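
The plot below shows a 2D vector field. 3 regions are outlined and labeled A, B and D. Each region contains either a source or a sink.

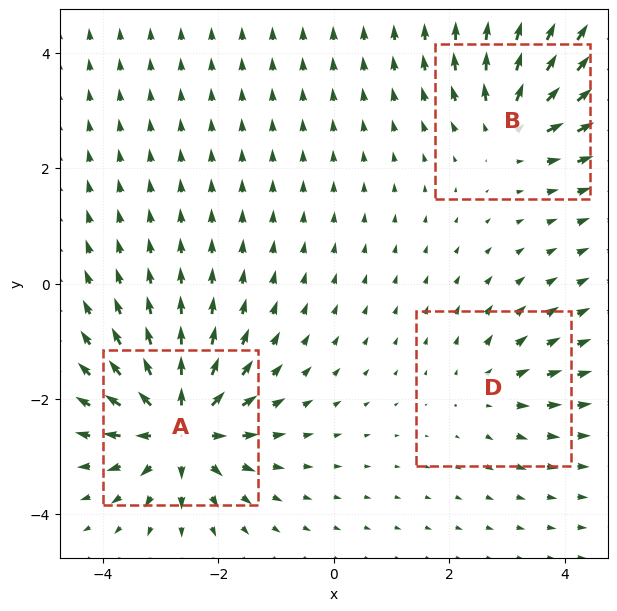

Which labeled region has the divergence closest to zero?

Divergence at each region's feature centre — A: about +6, B: about +4, D: about +2. Region D is closest to zero.

D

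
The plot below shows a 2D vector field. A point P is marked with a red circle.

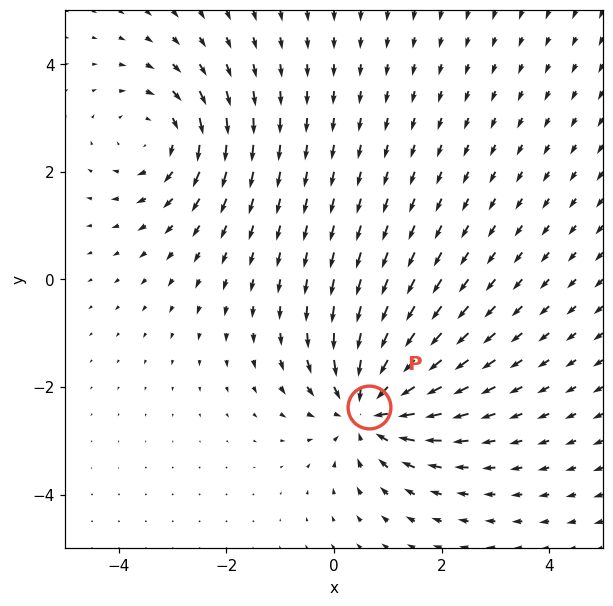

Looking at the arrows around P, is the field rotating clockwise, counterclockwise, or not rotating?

Near P at (0.7, -2.4) the arrows show no circulation. The curl there is ≈0.

not rotating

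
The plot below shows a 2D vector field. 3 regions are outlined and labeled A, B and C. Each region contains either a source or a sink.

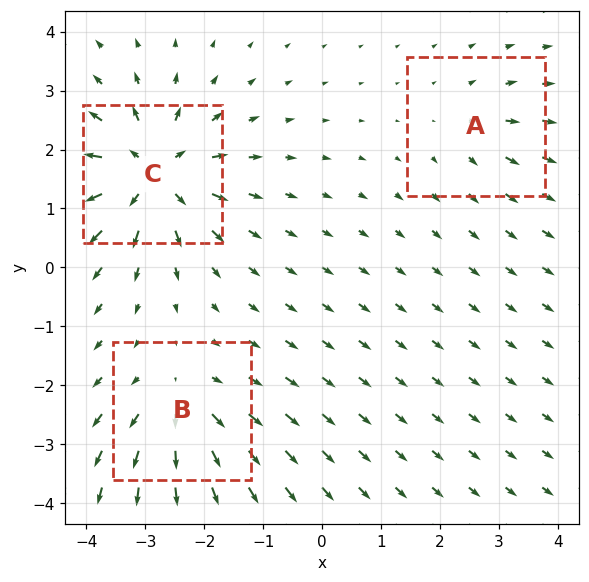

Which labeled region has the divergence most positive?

Divergence at each region's feature centre — A: about +2, B: about +4, C: about +6. Region C is most positive.

C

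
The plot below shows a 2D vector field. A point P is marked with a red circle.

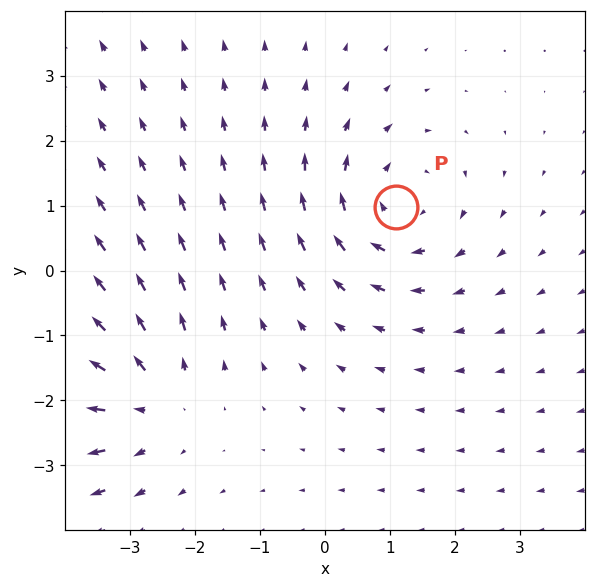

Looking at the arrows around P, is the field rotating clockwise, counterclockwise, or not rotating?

Near P at (1.1, 1.0) the arrows circulate clockwise. The curl (z-component) there is about -2; negative curl means clockwise rotation.

clockwise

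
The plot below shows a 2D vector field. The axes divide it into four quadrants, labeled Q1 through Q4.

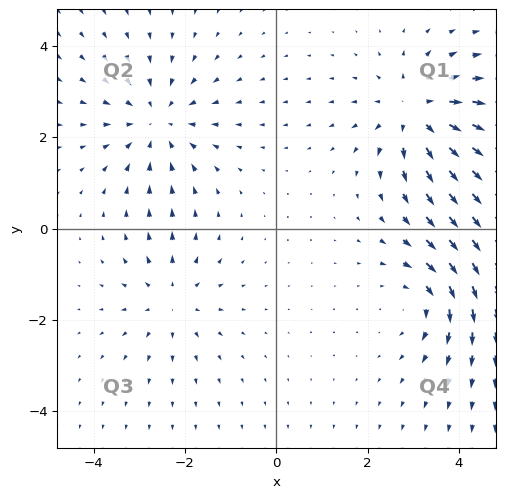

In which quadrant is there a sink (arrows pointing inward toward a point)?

The sink sits at approximately (-2.6, 2.3), which lies in quadrant Q2. The divergence there is about -4, negative as expected for a sink.

Q2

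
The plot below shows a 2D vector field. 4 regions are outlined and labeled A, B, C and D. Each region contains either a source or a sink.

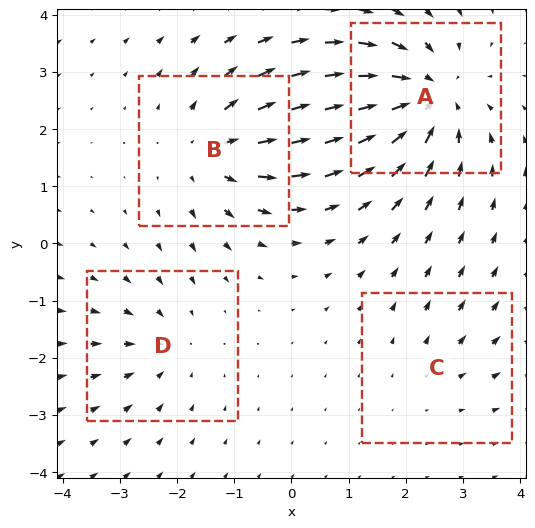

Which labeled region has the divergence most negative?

A

Divergence at each region's feature centre — A: about -6, B: about +4, C: about +2, D: about -3. Region A is most negative.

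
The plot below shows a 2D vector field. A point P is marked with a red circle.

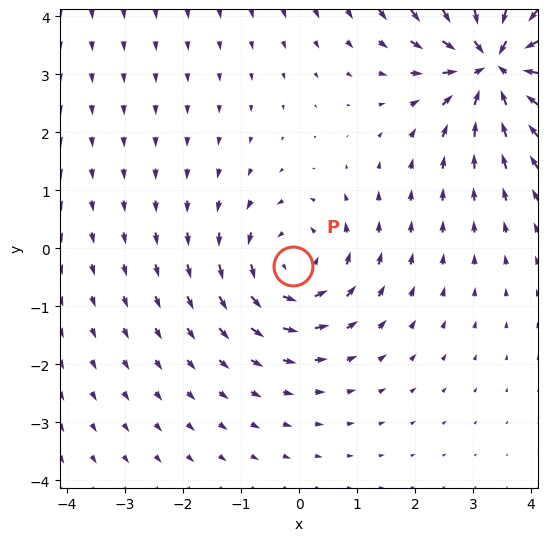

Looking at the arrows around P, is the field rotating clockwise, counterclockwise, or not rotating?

Near P at (-0.1, -0.3) the arrows circulate counterclockwise. The curl (z-component) there is about +3; positive curl means counterclockwise rotation.

counterclockwise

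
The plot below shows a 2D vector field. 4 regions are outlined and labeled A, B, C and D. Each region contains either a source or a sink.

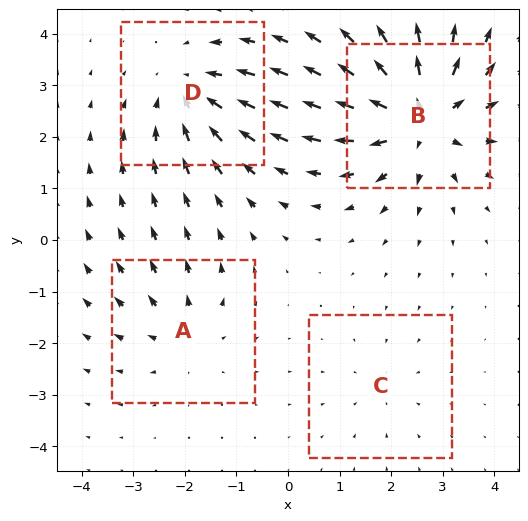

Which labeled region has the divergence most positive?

B

Divergence at each region's feature centre — A: about +3, B: about +7, C: about -2, D: about -4. Region B is most positive.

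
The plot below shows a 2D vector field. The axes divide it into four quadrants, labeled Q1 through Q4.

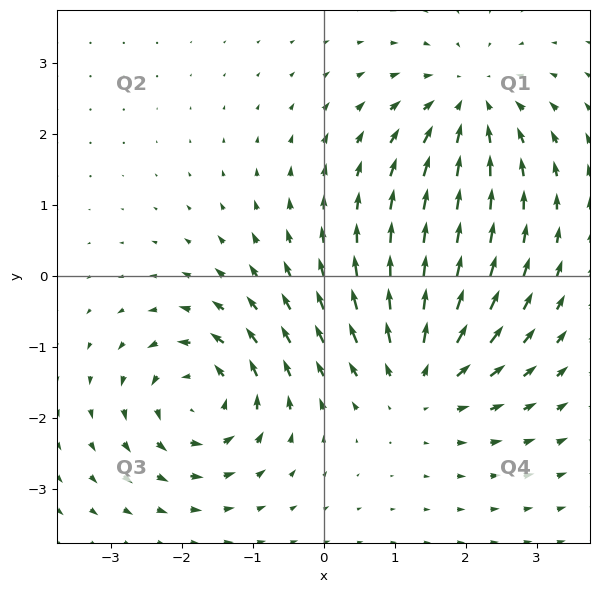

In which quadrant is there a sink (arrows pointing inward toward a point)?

Q1

The sink sits at approximately (2.1, 2.4), which lies in quadrant Q1. The divergence there is about -5, negative as expected for a sink.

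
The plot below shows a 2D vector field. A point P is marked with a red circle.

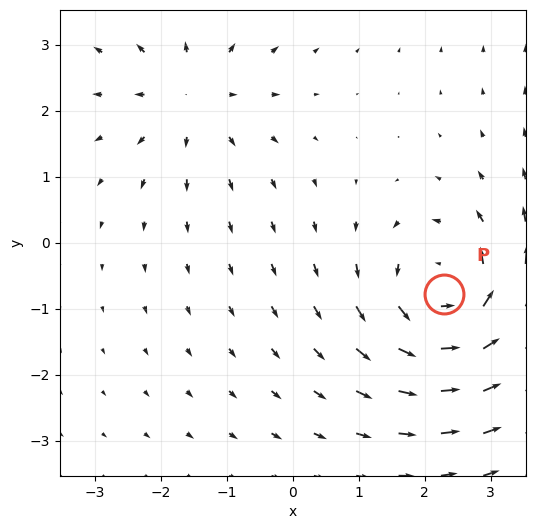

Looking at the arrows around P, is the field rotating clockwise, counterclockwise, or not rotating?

Near P at (2.3, -0.8) the arrows circulate counterclockwise. The curl (z-component) there is about +4; positive curl means counterclockwise rotation.

counterclockwise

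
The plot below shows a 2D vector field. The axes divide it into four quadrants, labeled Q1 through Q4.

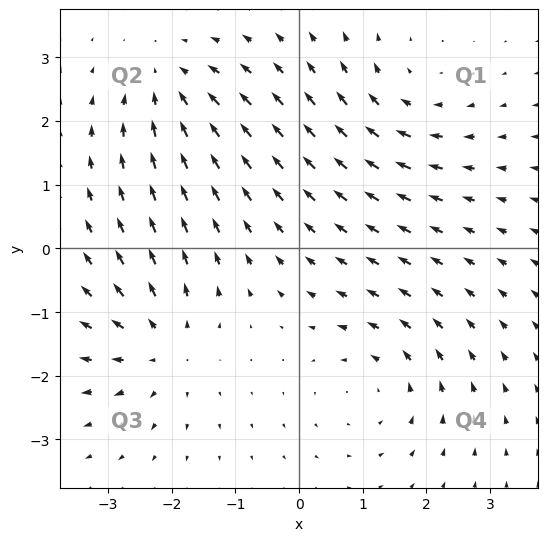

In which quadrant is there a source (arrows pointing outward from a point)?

Q3

The source sits at approximately (-2.1, -1.5), which lies in quadrant Q3. The divergence there is about +4, positive as expected for a source.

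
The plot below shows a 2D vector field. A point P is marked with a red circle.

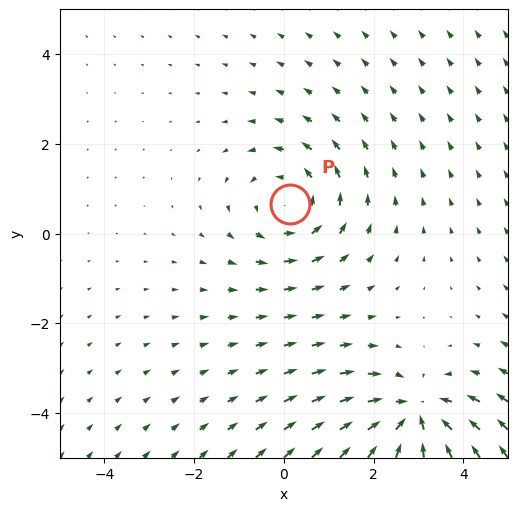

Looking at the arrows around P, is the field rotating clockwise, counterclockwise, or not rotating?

Near P at (0.1, 0.7) the arrows circulate counterclockwise. The curl (z-component) there is about +3; positive curl means counterclockwise rotation.

counterclockwise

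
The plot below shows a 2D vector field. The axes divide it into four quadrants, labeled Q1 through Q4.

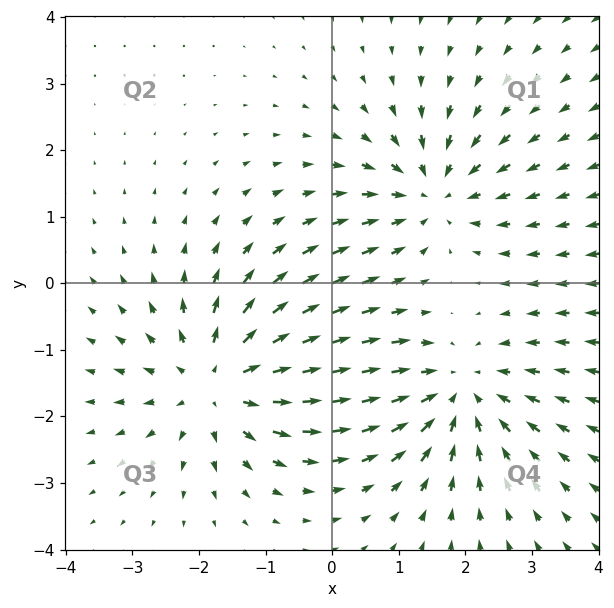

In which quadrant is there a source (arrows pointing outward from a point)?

Q3

The source sits at approximately (-1.7, -1.5), which lies in quadrant Q3. The divergence there is about +4, positive as expected for a source.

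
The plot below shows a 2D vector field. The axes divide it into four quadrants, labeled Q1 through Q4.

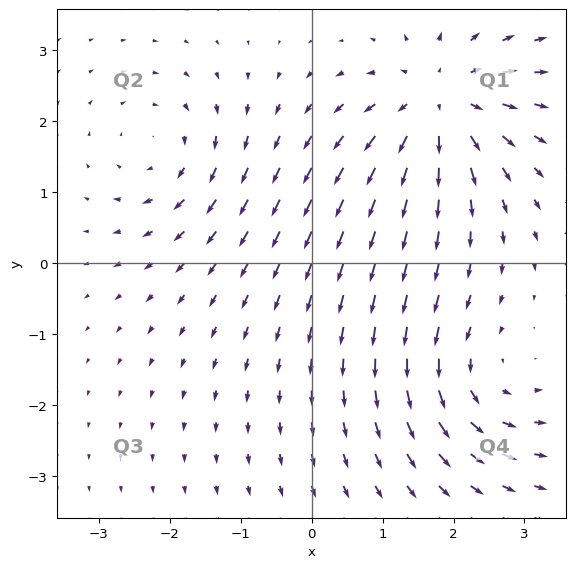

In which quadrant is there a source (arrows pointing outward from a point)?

Q1

The source sits at approximately (1.8, 2.3), which lies in quadrant Q1. The divergence there is about +5, positive as expected for a source.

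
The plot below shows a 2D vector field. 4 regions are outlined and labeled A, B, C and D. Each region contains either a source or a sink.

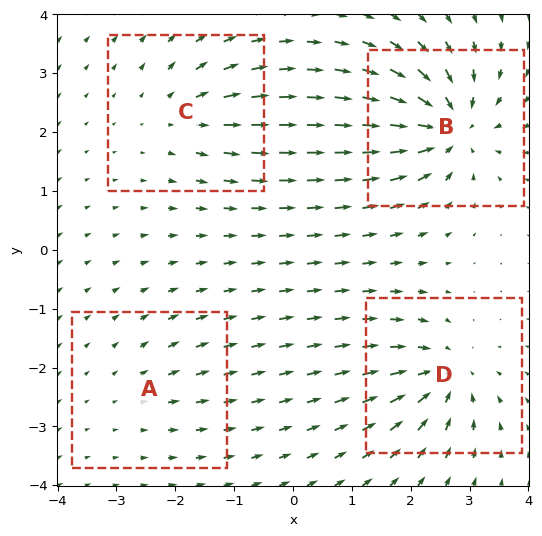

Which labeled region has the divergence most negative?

B

Divergence at each region's feature centre — A: about +2, B: about -8, C: about +4, D: about -6. Region B is most negative.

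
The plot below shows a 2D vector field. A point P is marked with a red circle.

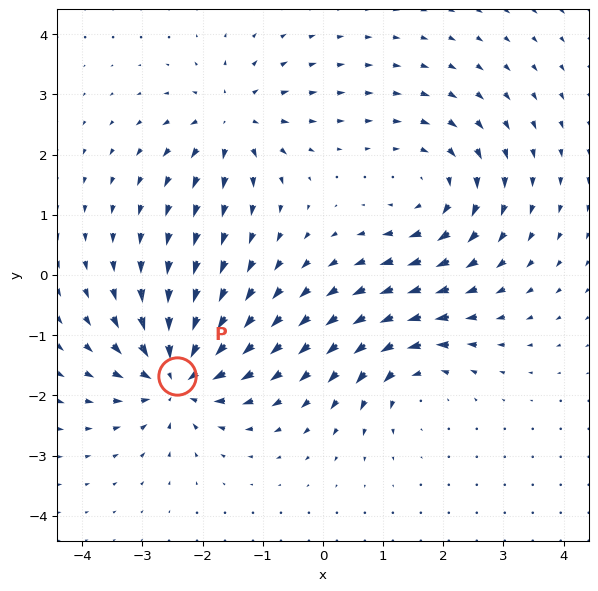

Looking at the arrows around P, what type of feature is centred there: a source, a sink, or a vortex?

At P (-2.4, -1.7) the arrows converge inward. Divergence about -7, curl ≈0 — negative divergence with near-zero curl is a sink.

sink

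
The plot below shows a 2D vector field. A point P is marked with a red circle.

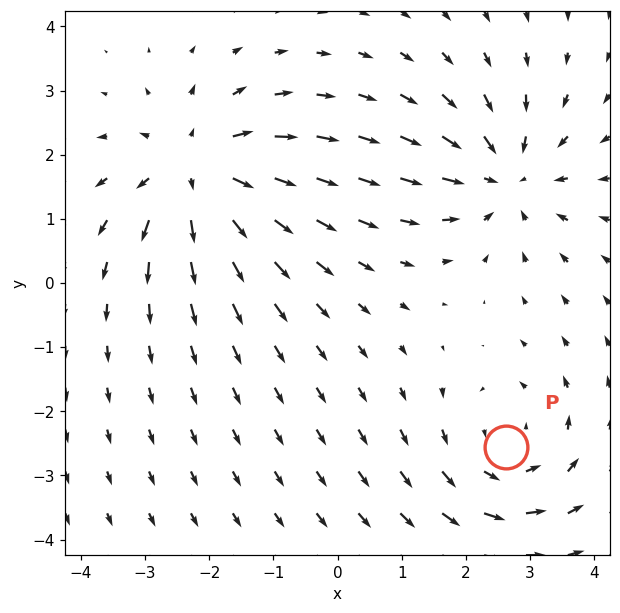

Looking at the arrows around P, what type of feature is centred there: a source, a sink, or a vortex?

vortex

At P (2.6, -2.6) the arrows circulate counterclockwise. Divergence ≈0, curl about +3 — near-zero divergence with nonzero curl is a vortex.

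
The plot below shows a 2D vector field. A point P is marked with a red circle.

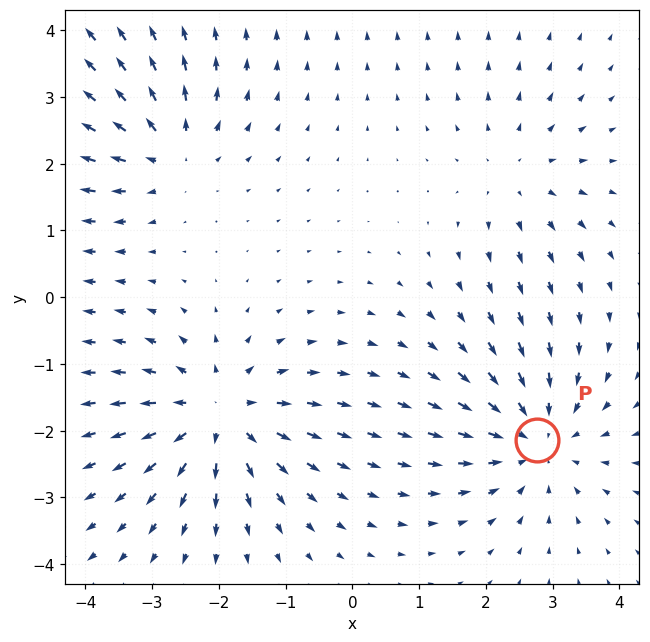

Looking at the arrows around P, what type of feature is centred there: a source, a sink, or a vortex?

sink

At P (2.8, -2.1) the arrows converge inward. Divergence about -4, curl ≈0 — negative divergence with near-zero curl is a sink.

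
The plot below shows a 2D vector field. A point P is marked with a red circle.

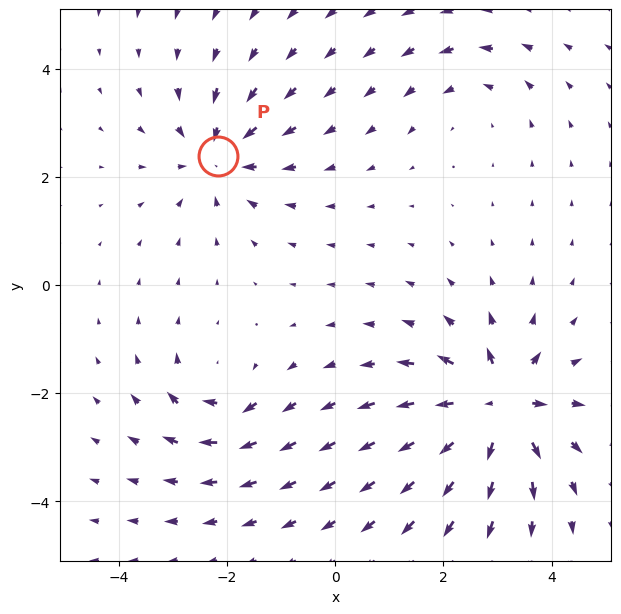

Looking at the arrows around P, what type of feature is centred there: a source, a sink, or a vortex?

At P (-2.2, 2.4) the arrows converge inward. Divergence about -4, curl ≈0 — negative divergence with near-zero curl is a sink.

sink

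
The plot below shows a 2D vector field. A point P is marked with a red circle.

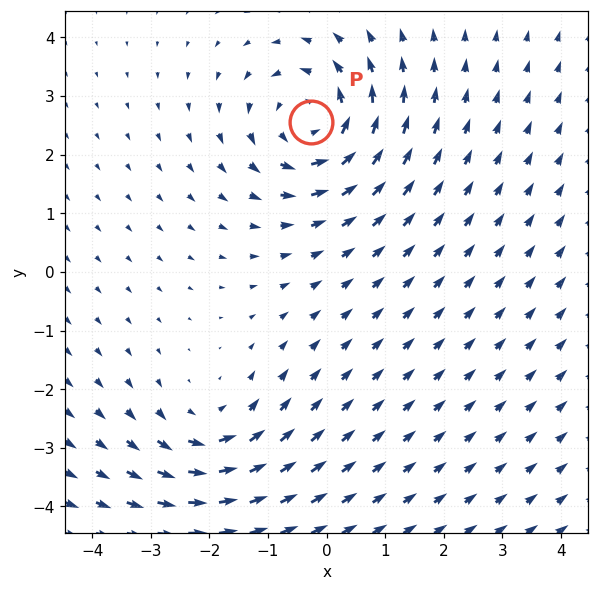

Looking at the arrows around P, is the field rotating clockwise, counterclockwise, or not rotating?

Near P at (-0.3, 2.6) the arrows circulate counterclockwise. The curl (z-component) there is about +4; positive curl means counterclockwise rotation.

counterclockwise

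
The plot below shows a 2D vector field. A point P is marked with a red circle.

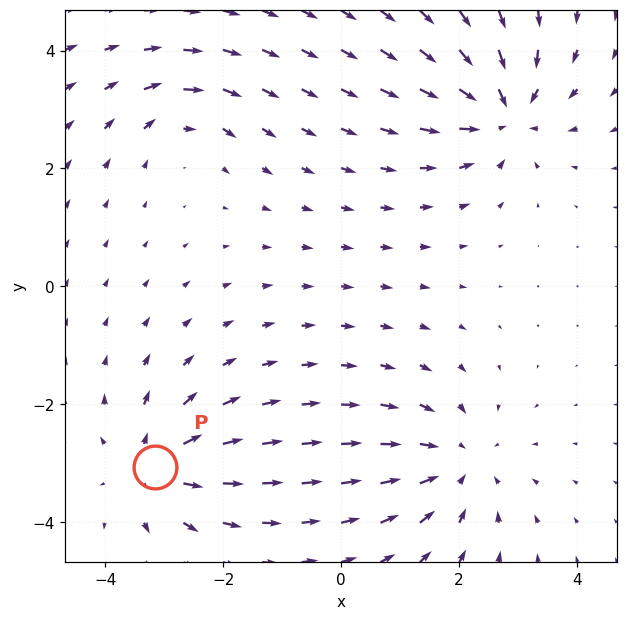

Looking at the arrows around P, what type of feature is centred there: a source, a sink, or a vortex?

At P (-3.2, -3.1) the arrows spread outward. Divergence about +4, curl ≈0 — positive divergence with near-zero curl is a source.

source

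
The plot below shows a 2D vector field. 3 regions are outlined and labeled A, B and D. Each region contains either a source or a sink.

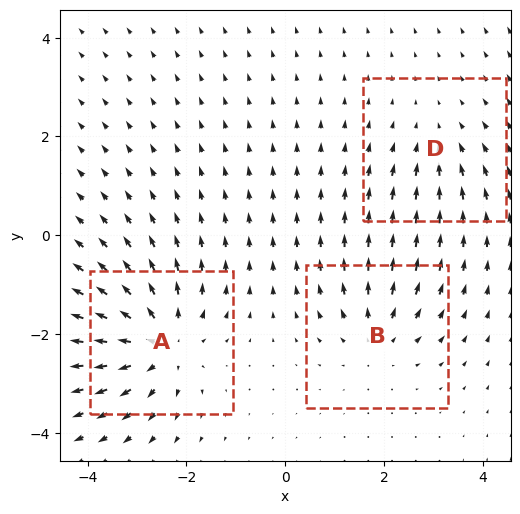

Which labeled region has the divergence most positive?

Divergence at each region's feature centre — A: about +5, B: about +3, D: about -2. Region A is most positive.

A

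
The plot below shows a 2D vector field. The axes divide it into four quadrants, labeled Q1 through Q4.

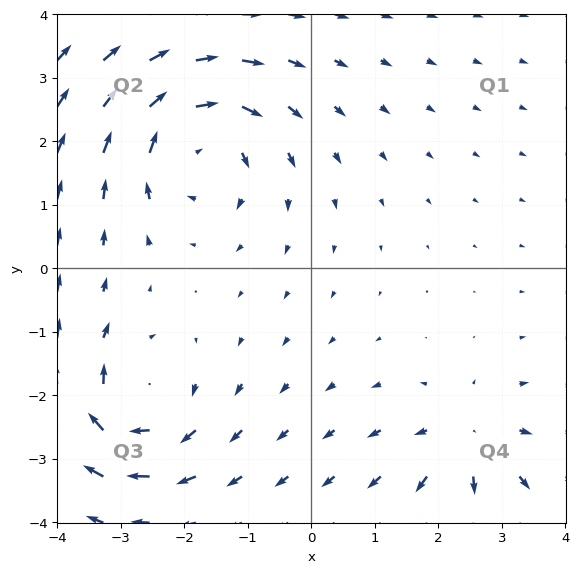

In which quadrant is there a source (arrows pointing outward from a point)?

Q4

The source sits at approximately (2.4, -2.7), which lies in quadrant Q4. The divergence there is about +4, positive as expected for a source.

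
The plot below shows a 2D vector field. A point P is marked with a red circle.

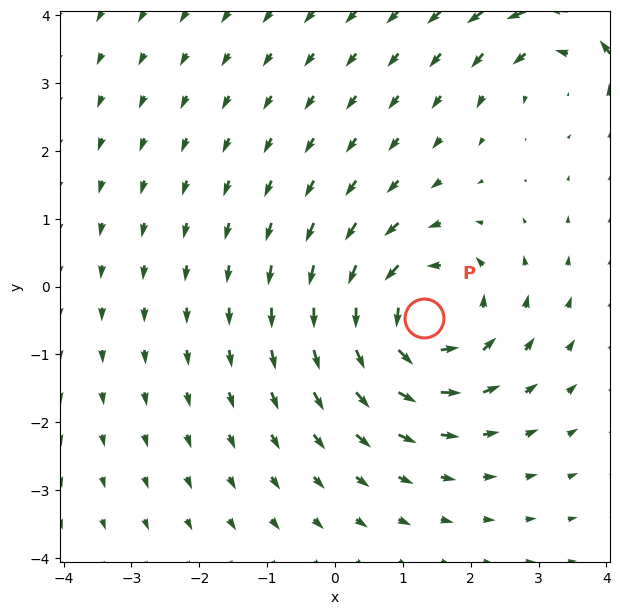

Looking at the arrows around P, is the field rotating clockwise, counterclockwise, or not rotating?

Near P at (1.3, -0.5) the arrows circulate counterclockwise. The curl (z-component) there is about +5; positive curl means counterclockwise rotation.

counterclockwise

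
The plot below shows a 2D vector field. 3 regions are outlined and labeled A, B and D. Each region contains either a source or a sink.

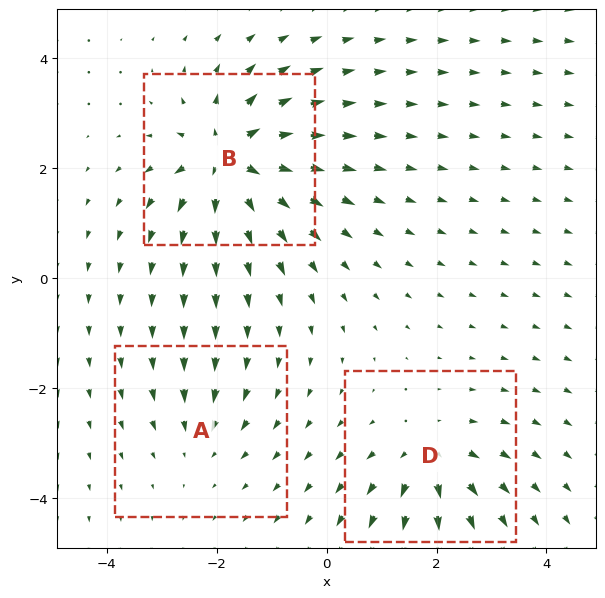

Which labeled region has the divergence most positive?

B

Divergence at each region's feature centre — A: about -2, B: about +7, D: about +4. Region B is most positive.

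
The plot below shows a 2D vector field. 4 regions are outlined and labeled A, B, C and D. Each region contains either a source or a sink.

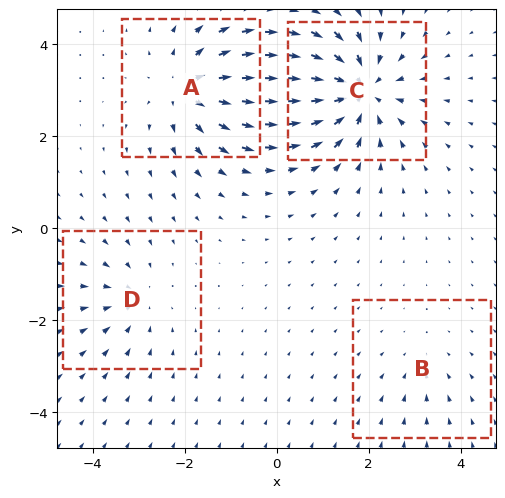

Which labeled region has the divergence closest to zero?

Divergence at each region's feature centre — A: about +5, B: about -2, C: about -7, D: about -3. Region B is closest to zero.

B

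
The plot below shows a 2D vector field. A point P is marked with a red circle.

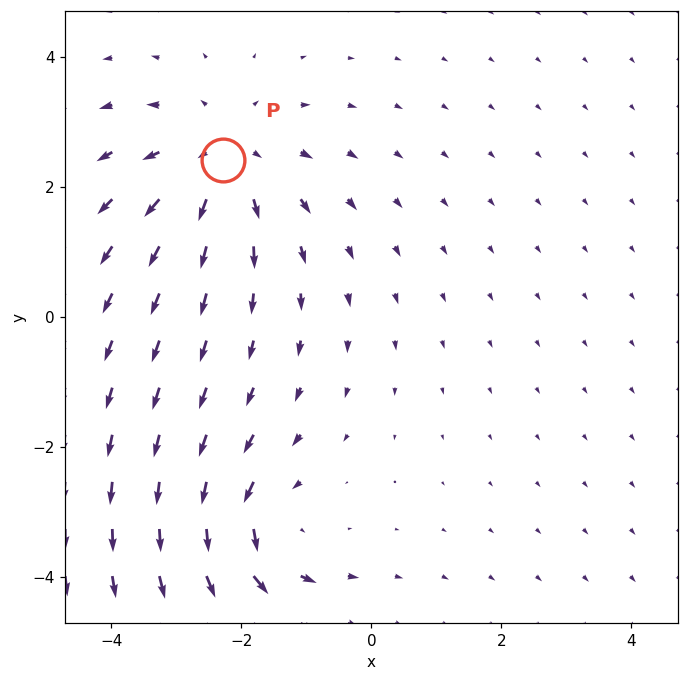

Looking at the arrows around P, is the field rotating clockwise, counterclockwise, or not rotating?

not rotating

Near P at (-2.3, 2.4) the arrows show no circulation. The curl there is ≈0.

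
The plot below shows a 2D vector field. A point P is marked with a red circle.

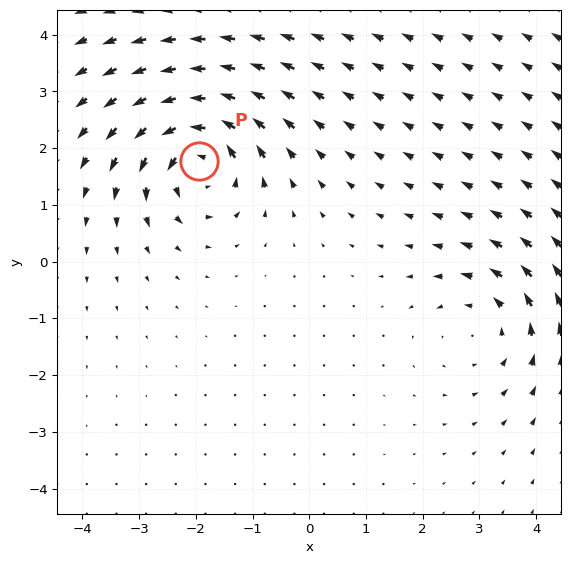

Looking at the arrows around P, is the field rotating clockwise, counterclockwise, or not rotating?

Near P at (-1.9, 1.8) the arrows circulate counterclockwise. The curl (z-component) there is about +4; positive curl means counterclockwise rotation.

counterclockwise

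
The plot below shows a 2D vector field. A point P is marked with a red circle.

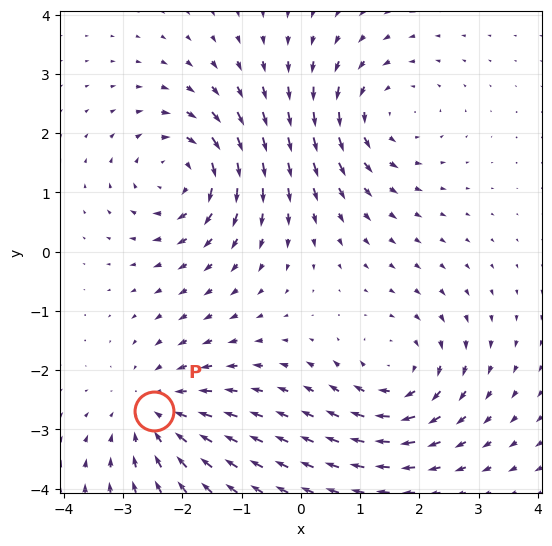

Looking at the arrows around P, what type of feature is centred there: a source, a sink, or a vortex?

sink

At P (-2.5, -2.7) the arrows converge inward. Divergence about -4, curl ≈0 — negative divergence with near-zero curl is a sink.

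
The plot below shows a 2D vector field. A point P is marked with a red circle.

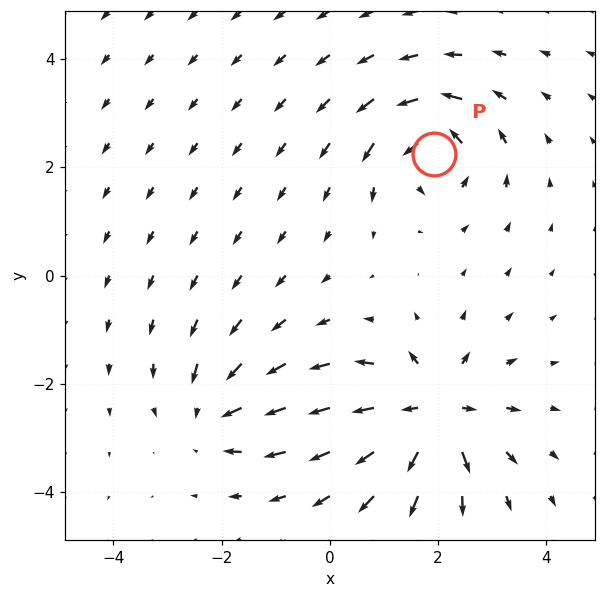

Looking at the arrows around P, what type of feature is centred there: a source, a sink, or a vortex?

At P (1.9, 2.2) the arrows circulate counterclockwise. Divergence ≈0, curl about +6 — near-zero divergence with nonzero curl is a vortex.

vortex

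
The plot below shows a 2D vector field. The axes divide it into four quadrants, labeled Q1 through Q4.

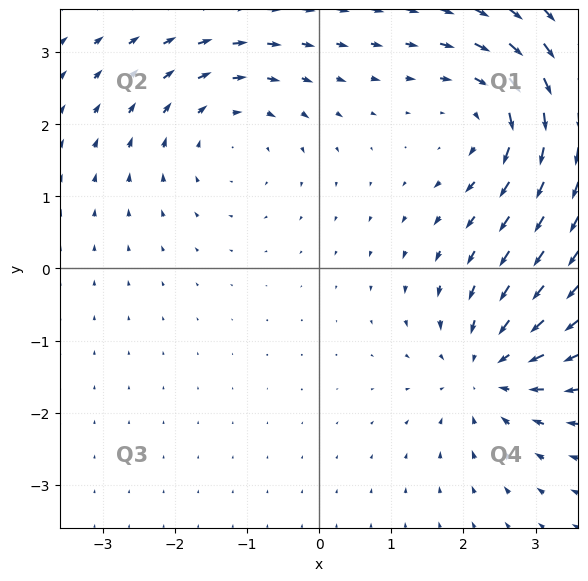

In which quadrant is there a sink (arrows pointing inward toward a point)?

Q4

The sink sits at approximately (2.3, -1.4), which lies in quadrant Q4. The divergence there is about -5, negative as expected for a sink.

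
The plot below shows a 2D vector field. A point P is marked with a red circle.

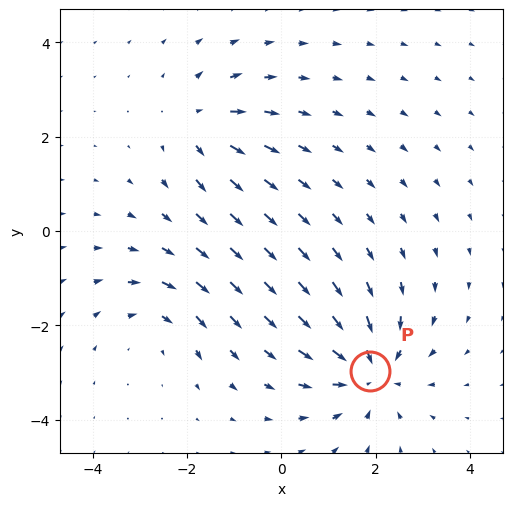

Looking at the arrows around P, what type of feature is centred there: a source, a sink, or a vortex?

sink

At P (1.9, -3.0) the arrows converge inward. Divergence about -5, curl ≈0 — negative divergence with near-zero curl is a sink.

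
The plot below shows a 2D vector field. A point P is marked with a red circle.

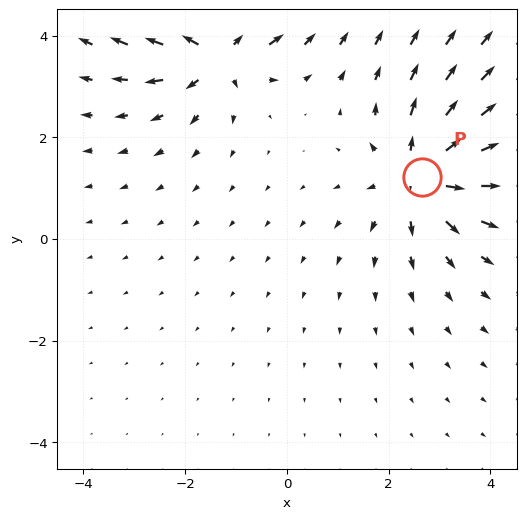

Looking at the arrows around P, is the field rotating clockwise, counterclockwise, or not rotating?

Near P at (2.6, 1.2) the arrows show no circulation. The curl there is ≈0.

not rotating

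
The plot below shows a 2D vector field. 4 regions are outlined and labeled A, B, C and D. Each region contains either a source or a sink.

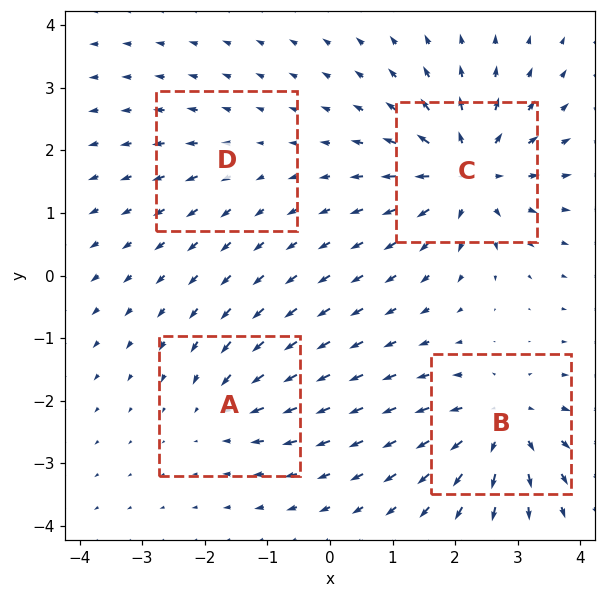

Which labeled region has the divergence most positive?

Divergence at each region's feature centre — A: about -4, B: about +6, C: about +8, D: about +2. Region C is most positive.

C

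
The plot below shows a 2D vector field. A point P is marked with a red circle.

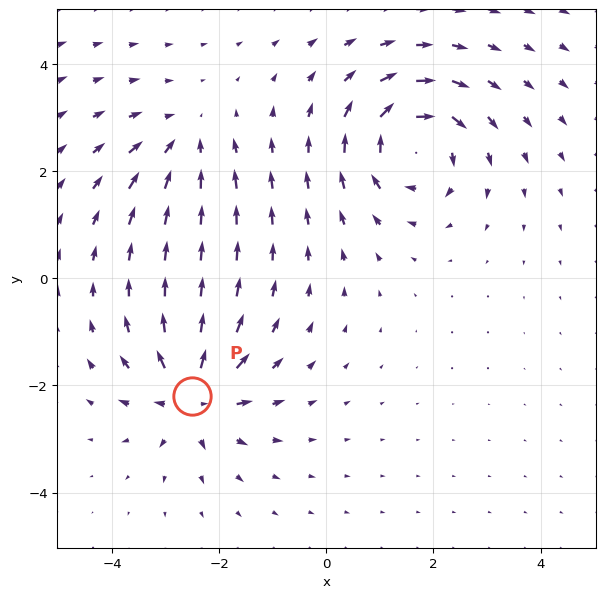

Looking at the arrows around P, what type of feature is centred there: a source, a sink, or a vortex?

At P (-2.5, -2.2) the arrows spread outward. Divergence about +6, curl ≈0 — positive divergence with near-zero curl is a source.

source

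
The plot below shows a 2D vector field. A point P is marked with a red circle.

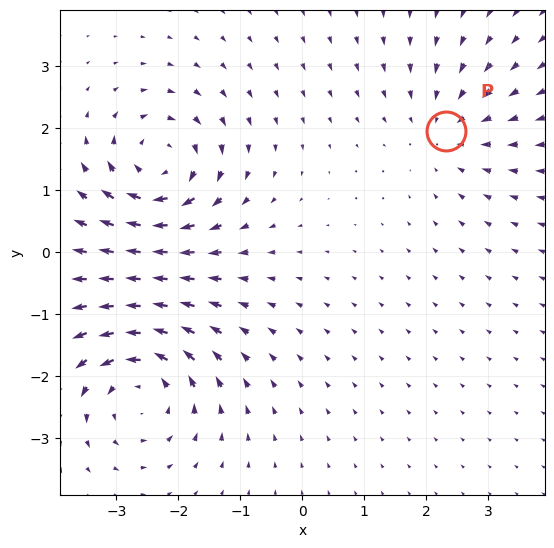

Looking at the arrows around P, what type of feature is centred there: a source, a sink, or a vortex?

sink

At P (2.3, 2.0) the arrows converge inward. Divergence about -3, curl ≈0 — negative divergence with near-zero curl is a sink.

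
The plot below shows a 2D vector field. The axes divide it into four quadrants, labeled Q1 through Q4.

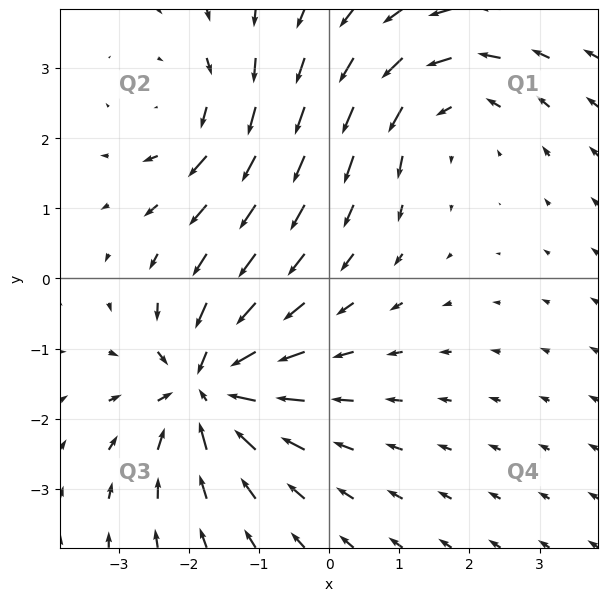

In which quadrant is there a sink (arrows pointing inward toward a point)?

Q3

The sink sits at approximately (-1.7, -1.6), which lies in quadrant Q3. The divergence there is about -6, negative as expected for a sink.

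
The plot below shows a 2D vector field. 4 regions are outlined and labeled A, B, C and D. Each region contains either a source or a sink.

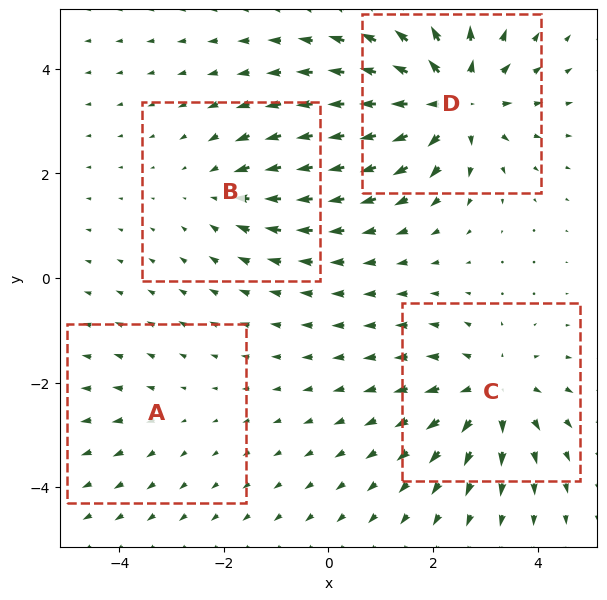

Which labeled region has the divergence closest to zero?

A

Divergence at each region's feature centre — A: about +2, B: about -3, C: about +5, D: about +7. Region A is closest to zero.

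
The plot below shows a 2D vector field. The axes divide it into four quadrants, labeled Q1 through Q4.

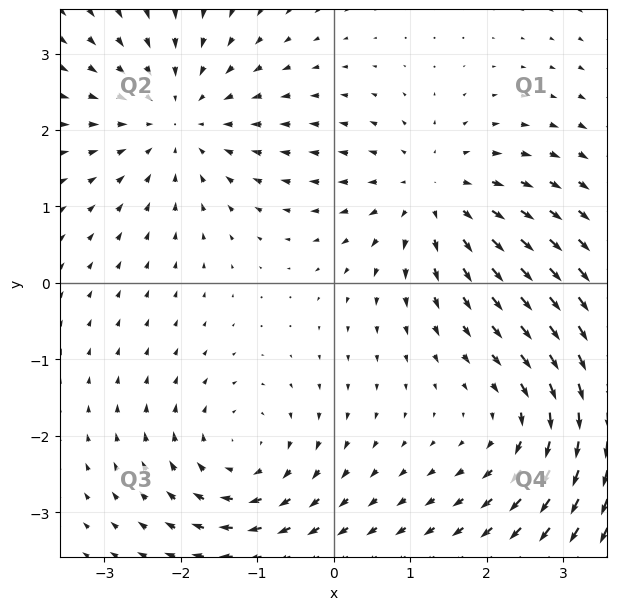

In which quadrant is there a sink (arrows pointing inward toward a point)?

The sink sits at approximately (-2.0, 2.1), which lies in quadrant Q2. The divergence there is about -3, negative as expected for a sink.

Q2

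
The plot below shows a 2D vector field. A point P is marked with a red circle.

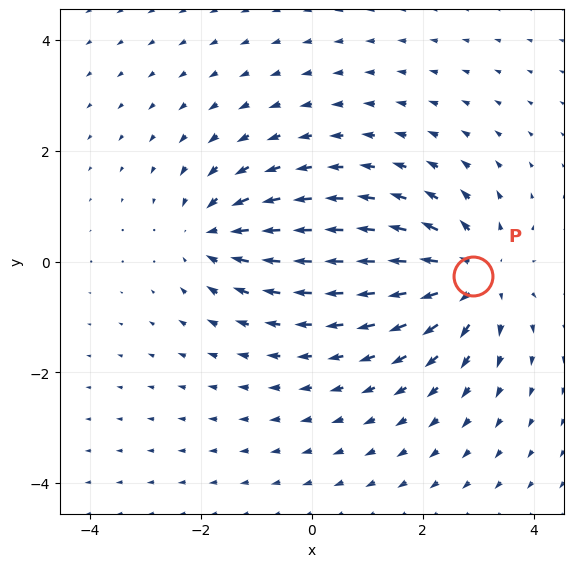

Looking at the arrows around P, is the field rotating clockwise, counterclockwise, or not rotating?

not rotating

Near P at (2.9, -0.3) the arrows show no circulation. The curl there is ≈0.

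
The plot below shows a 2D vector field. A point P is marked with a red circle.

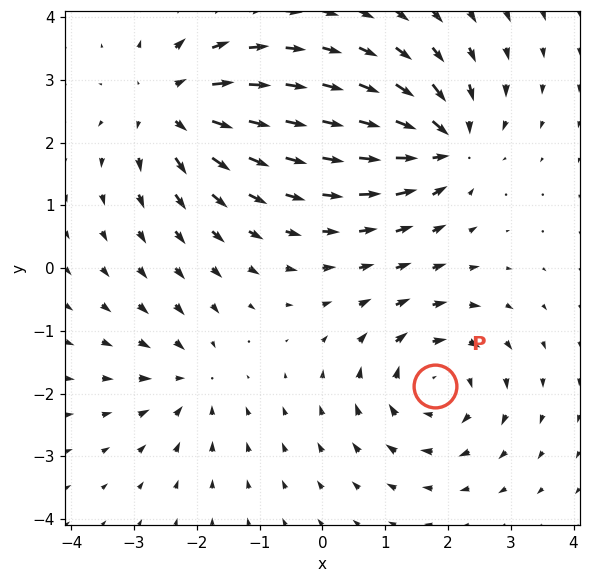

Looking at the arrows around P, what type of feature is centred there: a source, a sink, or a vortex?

At P (1.8, -1.9) the arrows circulate clockwise. Divergence ≈0, curl about -5 — near-zero divergence with nonzero curl is a vortex.

vortex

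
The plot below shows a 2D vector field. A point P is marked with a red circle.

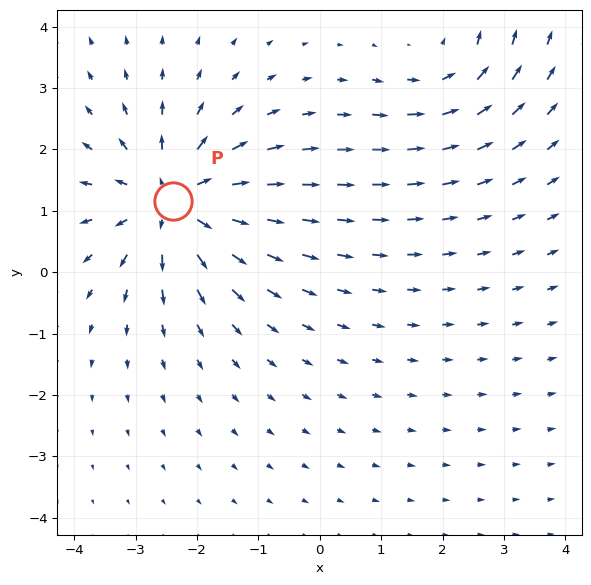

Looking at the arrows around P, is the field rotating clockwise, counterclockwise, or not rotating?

not rotating

Near P at (-2.4, 1.2) the arrows show no circulation. The curl there is ≈0.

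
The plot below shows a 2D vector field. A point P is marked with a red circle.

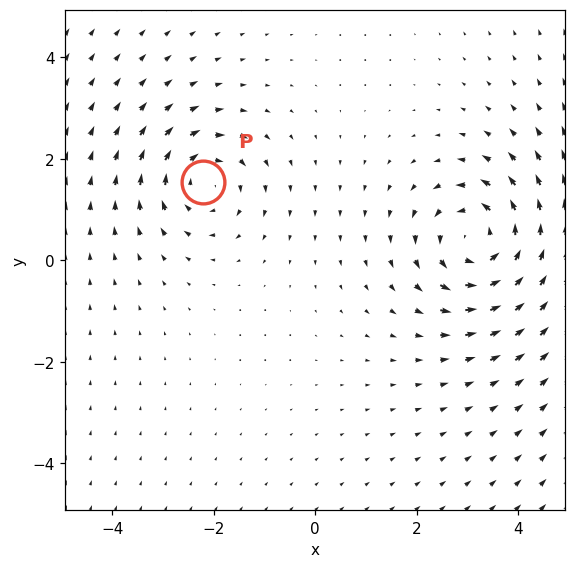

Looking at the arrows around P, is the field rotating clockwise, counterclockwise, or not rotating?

Near P at (-2.2, 1.5) the arrows circulate clockwise. The curl (z-component) there is about -4; negative curl means clockwise rotation.

clockwise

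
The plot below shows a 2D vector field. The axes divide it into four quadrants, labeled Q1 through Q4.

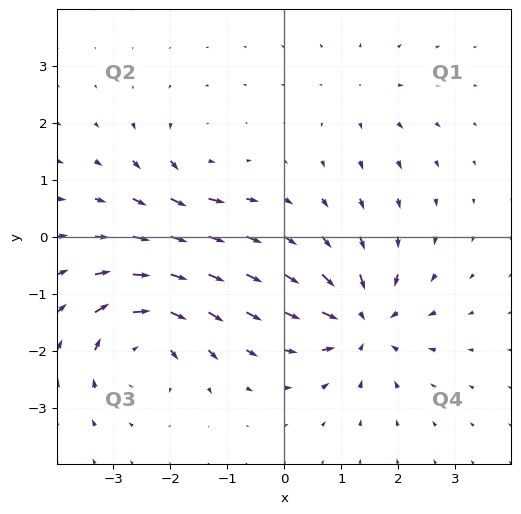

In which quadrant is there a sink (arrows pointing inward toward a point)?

Q4

The sink sits at approximately (1.4, -1.5), which lies in quadrant Q4. The divergence there is about -6, negative as expected for a sink.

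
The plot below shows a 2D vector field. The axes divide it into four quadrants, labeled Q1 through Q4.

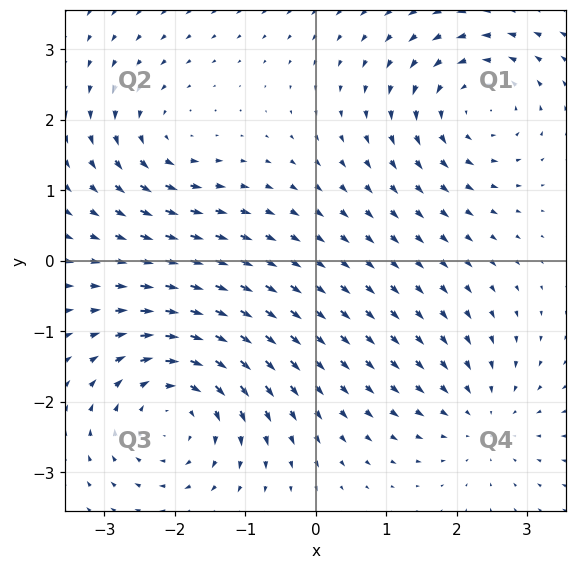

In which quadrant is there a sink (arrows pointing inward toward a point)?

Q4

The sink sits at approximately (2.4, -2.2), which lies in quadrant Q4. The divergence there is about -3, negative as expected for a sink.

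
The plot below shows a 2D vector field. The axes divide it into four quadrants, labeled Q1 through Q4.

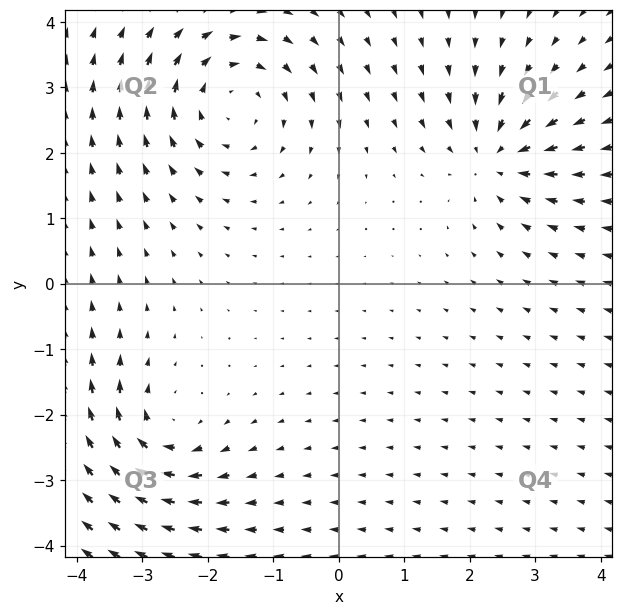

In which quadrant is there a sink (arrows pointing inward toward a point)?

Q1

The sink sits at approximately (2.4, 2.0), which lies in quadrant Q1. The divergence there is about -5, negative as expected for a sink.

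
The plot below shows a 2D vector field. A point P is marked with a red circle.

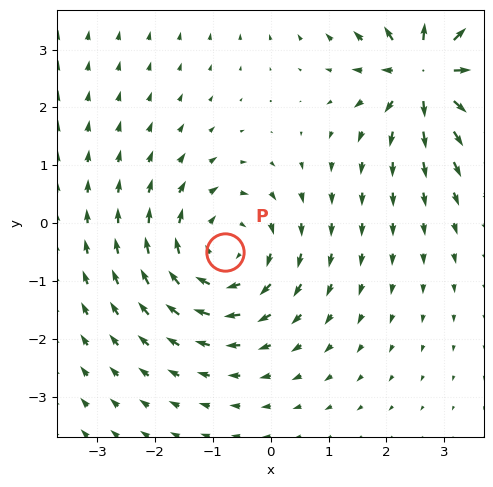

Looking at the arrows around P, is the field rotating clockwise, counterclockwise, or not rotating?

clockwise

Near P at (-0.8, -0.5) the arrows circulate clockwise. The curl (z-component) there is about -4; negative curl means clockwise rotation.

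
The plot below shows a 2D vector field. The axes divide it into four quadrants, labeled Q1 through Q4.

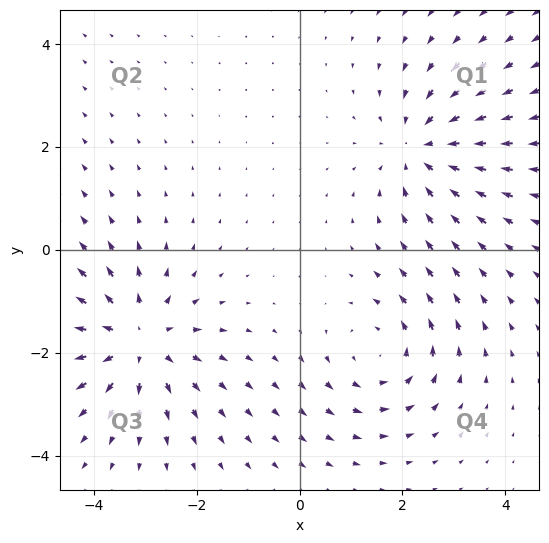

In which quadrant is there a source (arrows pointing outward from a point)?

Q3

The source sits at approximately (-3.1, -1.8), which lies in quadrant Q3. The divergence there is about +3, positive as expected for a source.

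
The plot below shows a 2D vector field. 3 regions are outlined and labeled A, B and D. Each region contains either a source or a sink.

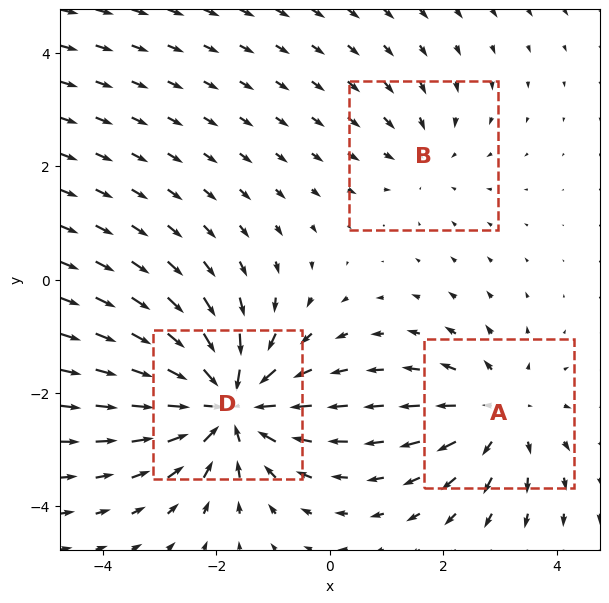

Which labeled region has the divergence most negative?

D

Divergence at each region's feature centre — A: about +3, B: about -2, D: about -5. Region D is most negative.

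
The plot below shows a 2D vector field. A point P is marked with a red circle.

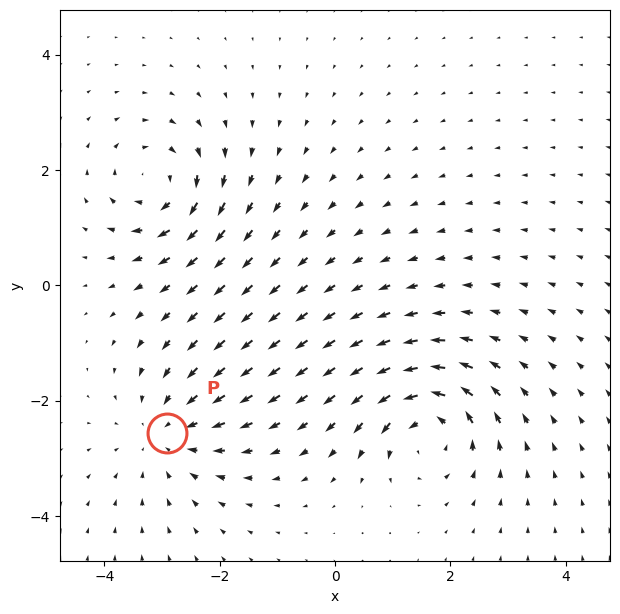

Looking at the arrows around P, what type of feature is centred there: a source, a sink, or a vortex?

At P (-2.9, -2.6) the arrows converge inward. Divergence about -4, curl ≈0 — negative divergence with near-zero curl is a sink.

sink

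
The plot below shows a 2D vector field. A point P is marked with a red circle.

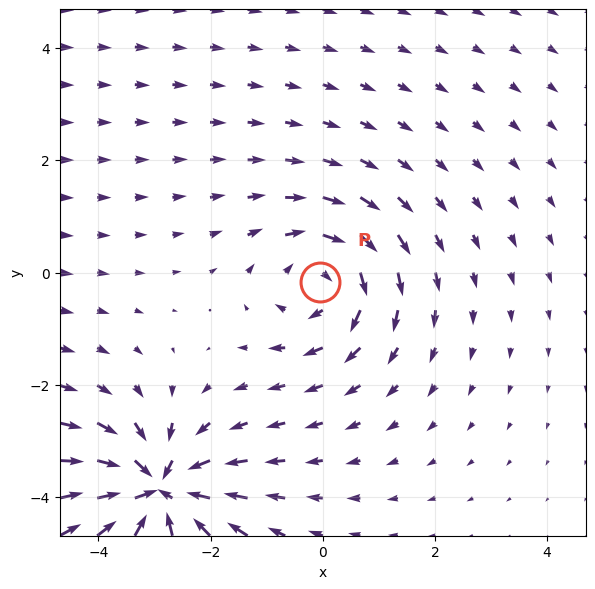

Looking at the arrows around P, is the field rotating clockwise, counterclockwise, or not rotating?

clockwise

Near P at (-0.0, -0.2) the arrows circulate clockwise. The curl (z-component) there is about -3; negative curl means clockwise rotation.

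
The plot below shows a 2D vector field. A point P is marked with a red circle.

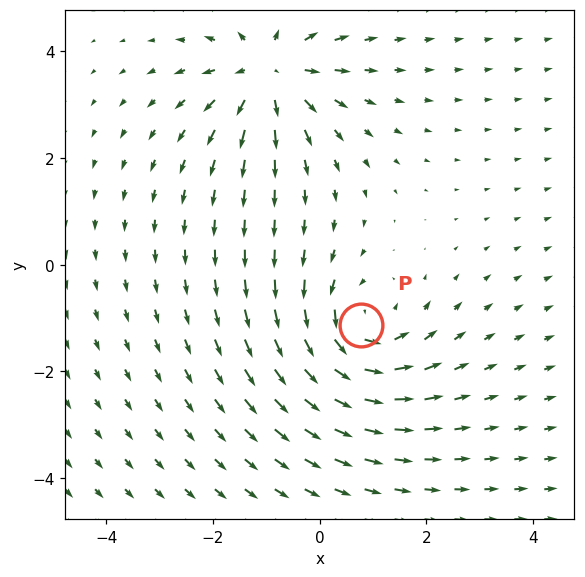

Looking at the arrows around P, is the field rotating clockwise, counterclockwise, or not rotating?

counterclockwise

Near P at (0.8, -1.1) the arrows circulate counterclockwise. The curl (z-component) there is about +4; positive curl means counterclockwise rotation.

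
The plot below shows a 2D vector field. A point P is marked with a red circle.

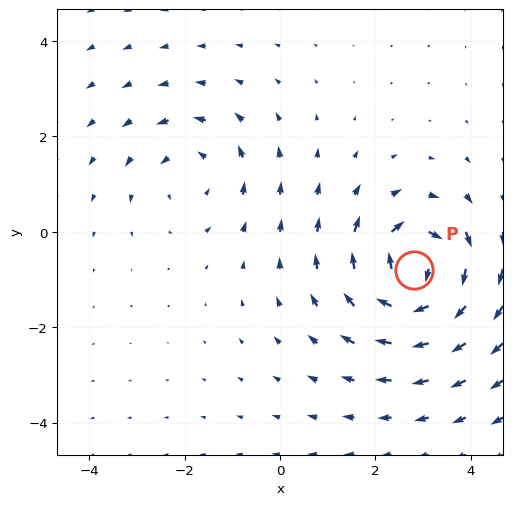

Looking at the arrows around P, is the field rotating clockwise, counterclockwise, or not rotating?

Near P at (2.8, -0.8) the arrows circulate clockwise. The curl (z-component) there is about -6; negative curl means clockwise rotation.

clockwise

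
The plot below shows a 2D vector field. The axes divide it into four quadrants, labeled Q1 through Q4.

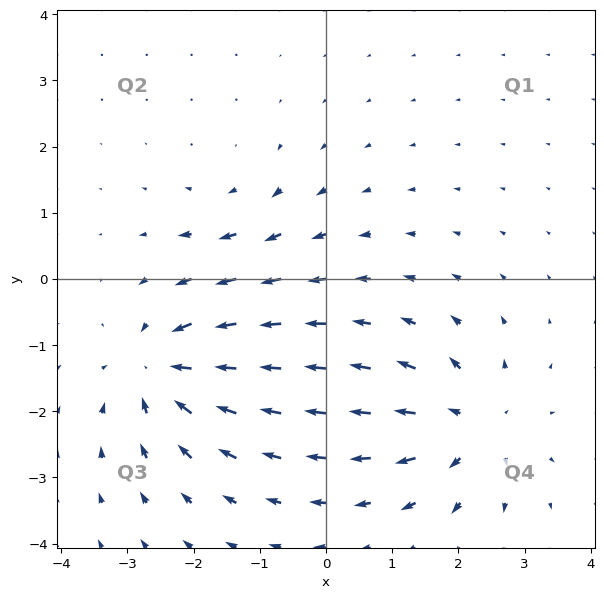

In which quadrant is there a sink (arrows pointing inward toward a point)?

Q3

The sink sits at approximately (-2.5, -1.4), which lies in quadrant Q3. The divergence there is about -6, negative as expected for a sink.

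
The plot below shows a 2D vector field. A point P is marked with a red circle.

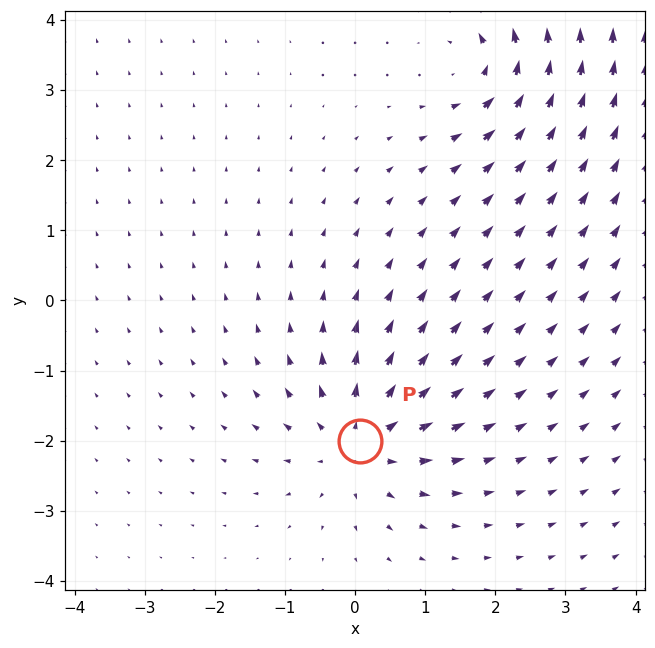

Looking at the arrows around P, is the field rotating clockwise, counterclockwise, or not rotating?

Near P at (0.1, -2.0) the arrows show no circulation. The curl there is ≈0.

not rotating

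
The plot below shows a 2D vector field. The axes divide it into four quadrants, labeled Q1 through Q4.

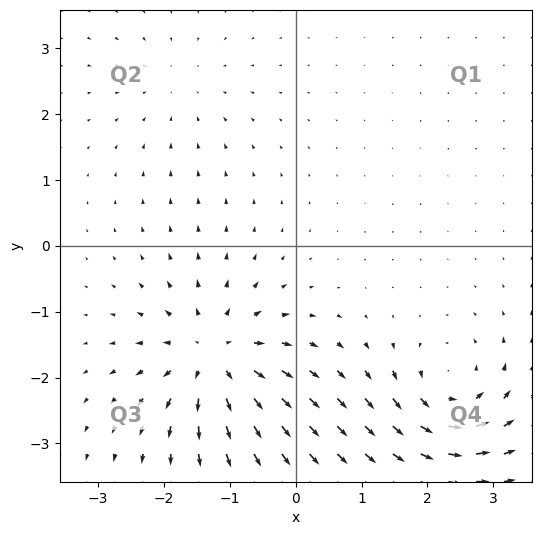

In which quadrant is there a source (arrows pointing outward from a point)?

Q3

The source sits at approximately (-1.2, -1.7), which lies in quadrant Q3. The divergence there is about +7, positive as expected for a source.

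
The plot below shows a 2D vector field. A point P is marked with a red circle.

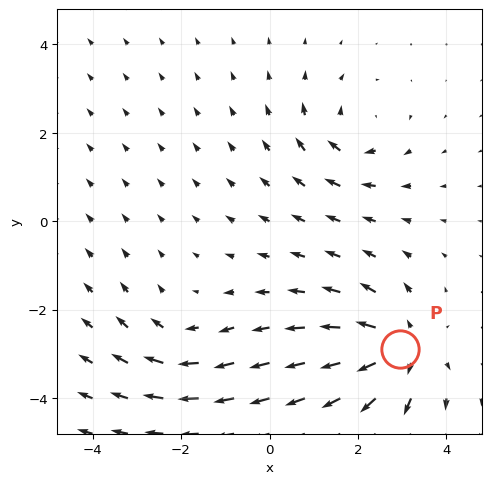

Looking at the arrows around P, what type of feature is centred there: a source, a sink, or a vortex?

At P (3.0, -2.9) the arrows spread outward. Divergence about +6, curl ≈0 — positive divergence with near-zero curl is a source.

source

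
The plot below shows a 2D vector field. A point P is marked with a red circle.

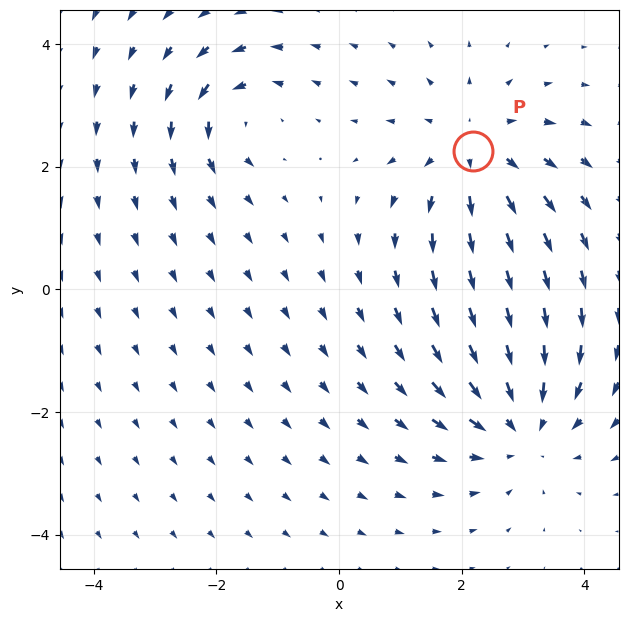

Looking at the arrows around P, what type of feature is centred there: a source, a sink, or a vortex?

At P (2.2, 2.2) the arrows spread outward. Divergence about +4, curl ≈0 — positive divergence with near-zero curl is a source.

source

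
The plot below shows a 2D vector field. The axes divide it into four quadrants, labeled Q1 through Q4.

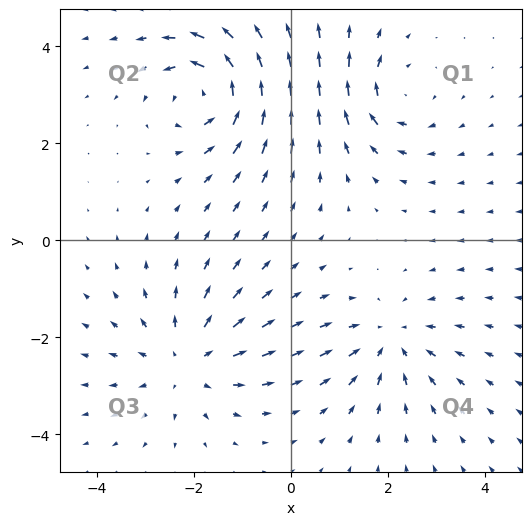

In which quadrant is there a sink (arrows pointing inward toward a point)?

The sink sits at approximately (2.1, -2.1), which lies in quadrant Q4. The divergence there is about -4, negative as expected for a sink.

Q4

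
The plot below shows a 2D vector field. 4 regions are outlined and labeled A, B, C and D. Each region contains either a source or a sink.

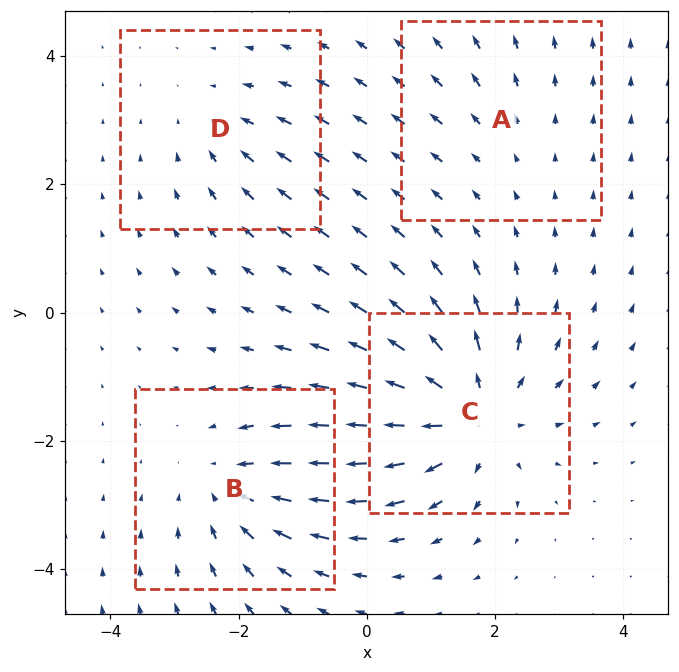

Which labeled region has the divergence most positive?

C

Divergence at each region's feature centre — A: about +2, B: about -4, C: about +6, D: about -3. Region C is most positive.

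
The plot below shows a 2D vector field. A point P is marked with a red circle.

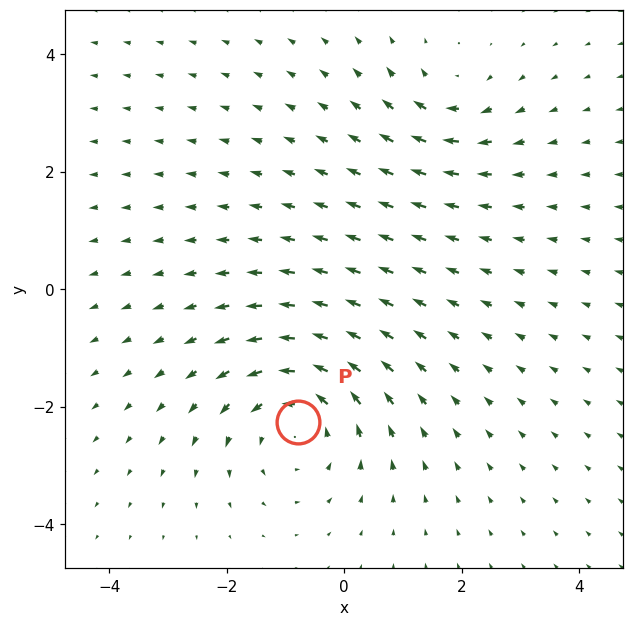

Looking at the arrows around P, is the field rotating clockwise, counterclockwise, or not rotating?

counterclockwise

Near P at (-0.8, -2.3) the arrows circulate counterclockwise. The curl (z-component) there is about +4; positive curl means counterclockwise rotation.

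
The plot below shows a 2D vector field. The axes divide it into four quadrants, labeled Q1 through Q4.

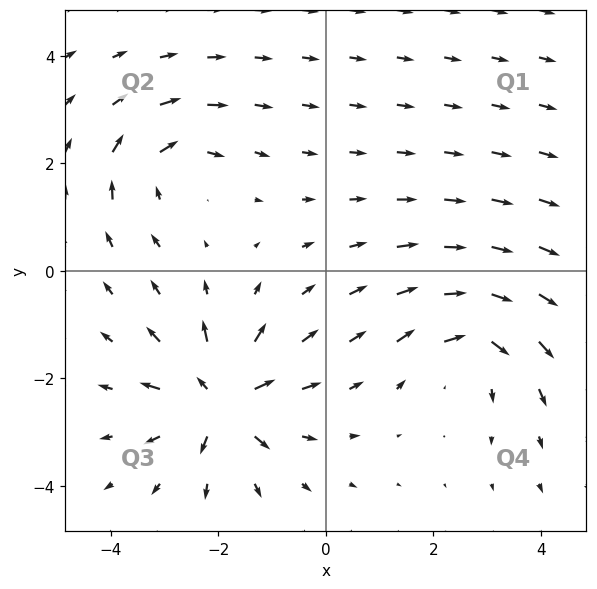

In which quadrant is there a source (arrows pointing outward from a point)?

Q3

The source sits at approximately (-2.0, -2.4), which lies in quadrant Q3. The divergence there is about +5, positive as expected for a source.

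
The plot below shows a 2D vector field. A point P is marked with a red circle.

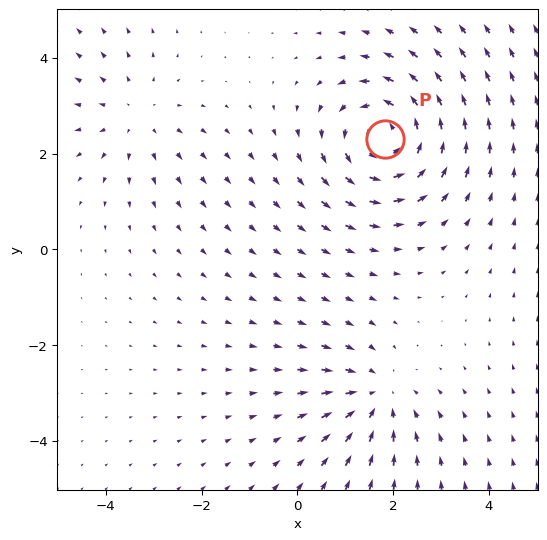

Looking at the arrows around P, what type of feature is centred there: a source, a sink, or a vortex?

At P (1.8, 2.3) the arrows circulate counterclockwise. Divergence ≈0, curl about +4 — near-zero divergence with nonzero curl is a vortex.

vortex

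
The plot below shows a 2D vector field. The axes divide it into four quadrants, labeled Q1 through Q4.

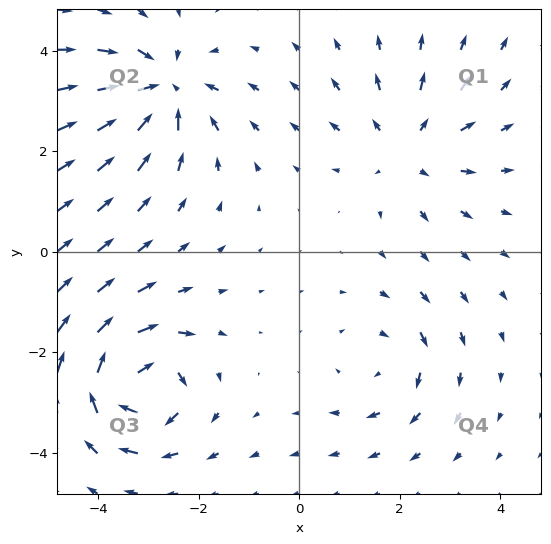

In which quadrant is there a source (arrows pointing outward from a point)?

Q1

The source sits at approximately (2.2, 2.1), which lies in quadrant Q1. The divergence there is about +3, positive as expected for a source.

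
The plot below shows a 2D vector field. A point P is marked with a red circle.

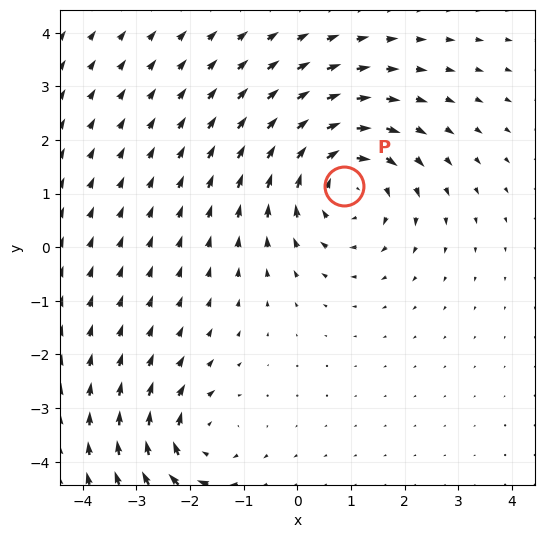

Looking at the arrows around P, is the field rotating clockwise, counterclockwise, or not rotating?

clockwise

Near P at (0.9, 1.1) the arrows circulate clockwise. The curl (z-component) there is about -4; negative curl means clockwise rotation.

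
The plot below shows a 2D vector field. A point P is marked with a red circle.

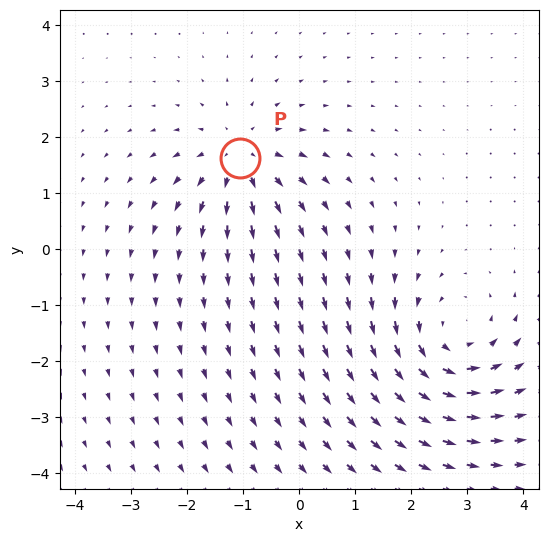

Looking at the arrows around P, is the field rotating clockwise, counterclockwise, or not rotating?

Near P at (-1.1, 1.6) the arrows show no circulation. The curl there is ≈0.

not rotating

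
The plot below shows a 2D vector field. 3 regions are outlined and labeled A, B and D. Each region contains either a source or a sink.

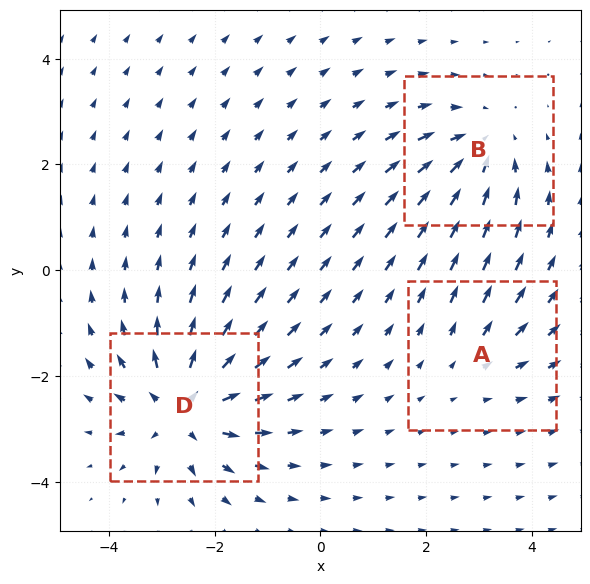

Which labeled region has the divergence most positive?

D

Divergence at each region's feature centre — A: about +2, B: about -3, D: about +5. Region D is most positive.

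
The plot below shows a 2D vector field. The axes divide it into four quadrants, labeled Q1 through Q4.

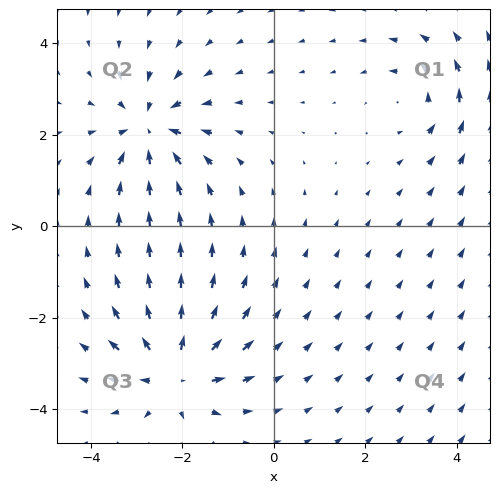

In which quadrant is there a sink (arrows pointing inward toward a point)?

Q2

The sink sits at approximately (-2.7, 2.1), which lies in quadrant Q2. The divergence there is about -5, negative as expected for a sink.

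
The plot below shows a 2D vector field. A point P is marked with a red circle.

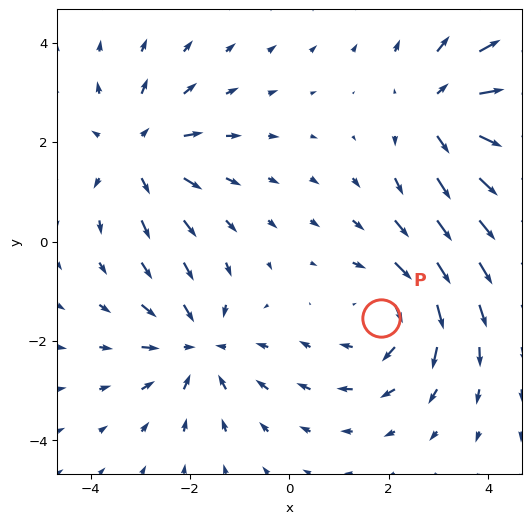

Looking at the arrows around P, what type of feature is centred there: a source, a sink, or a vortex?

At P (1.8, -1.5) the arrows circulate clockwise. Divergence ≈0, curl about -4 — near-zero divergence with nonzero curl is a vortex.

vortex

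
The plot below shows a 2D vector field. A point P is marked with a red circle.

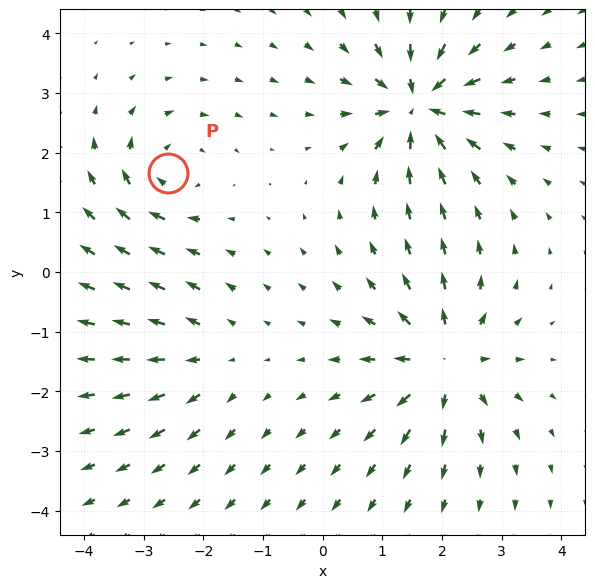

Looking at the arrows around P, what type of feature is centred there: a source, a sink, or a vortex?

vortex

At P (-2.6, 1.7) the arrows circulate clockwise. Divergence ≈0, curl about -4 — near-zero divergence with nonzero curl is a vortex.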